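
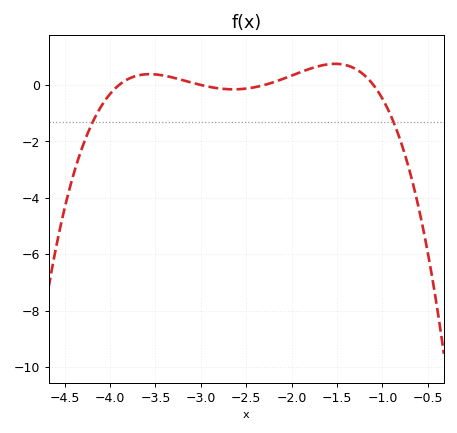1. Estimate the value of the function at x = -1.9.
0.4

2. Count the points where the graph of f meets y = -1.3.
2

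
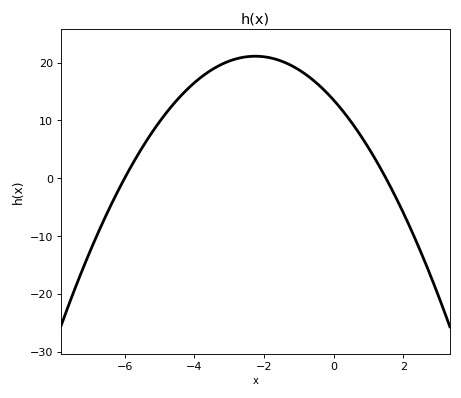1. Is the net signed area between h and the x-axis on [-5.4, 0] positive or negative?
positive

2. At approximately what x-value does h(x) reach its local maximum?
-2.2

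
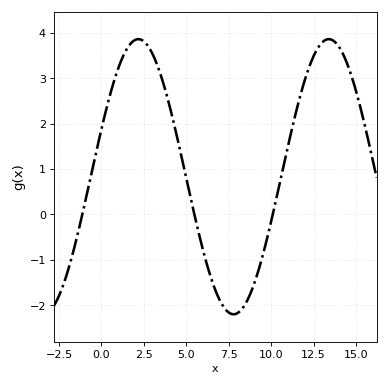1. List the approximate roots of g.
-1.12, 5.48, 10.1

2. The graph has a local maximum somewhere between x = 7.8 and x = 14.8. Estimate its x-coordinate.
13.4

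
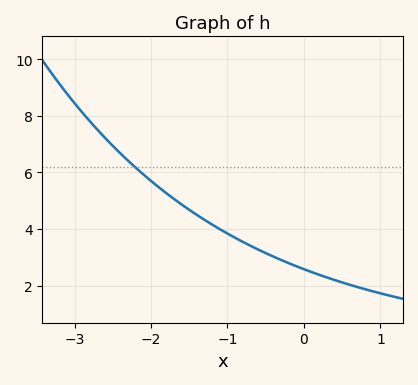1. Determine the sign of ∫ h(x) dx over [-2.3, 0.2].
positive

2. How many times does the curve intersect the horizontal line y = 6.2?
1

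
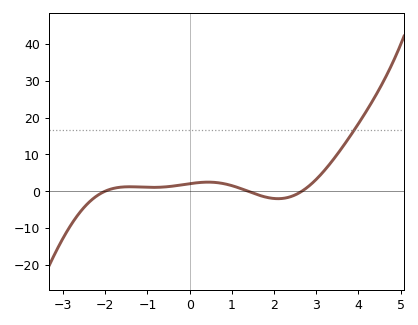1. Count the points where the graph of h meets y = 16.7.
1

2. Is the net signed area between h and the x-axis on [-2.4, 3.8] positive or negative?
positive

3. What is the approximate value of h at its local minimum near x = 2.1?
-2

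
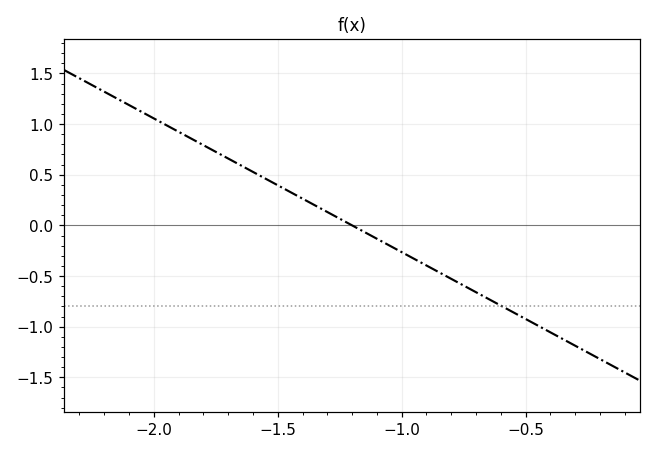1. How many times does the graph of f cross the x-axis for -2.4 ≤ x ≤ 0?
1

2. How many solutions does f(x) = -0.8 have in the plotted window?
1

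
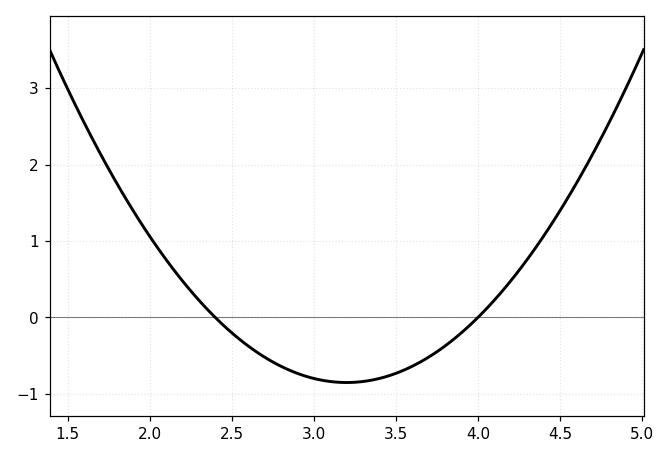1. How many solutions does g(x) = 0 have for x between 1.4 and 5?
2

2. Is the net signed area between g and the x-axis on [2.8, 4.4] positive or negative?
negative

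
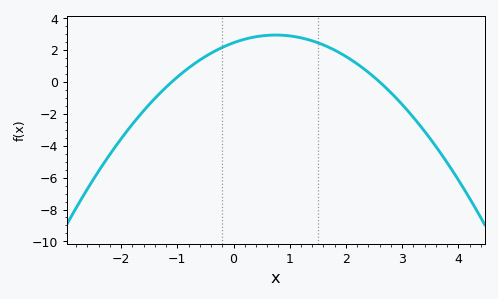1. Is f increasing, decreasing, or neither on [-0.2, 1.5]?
neither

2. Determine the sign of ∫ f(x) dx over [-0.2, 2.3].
positive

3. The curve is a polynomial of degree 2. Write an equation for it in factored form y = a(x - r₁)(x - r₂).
y = -0.86(x + 1.1)(x - 2.6)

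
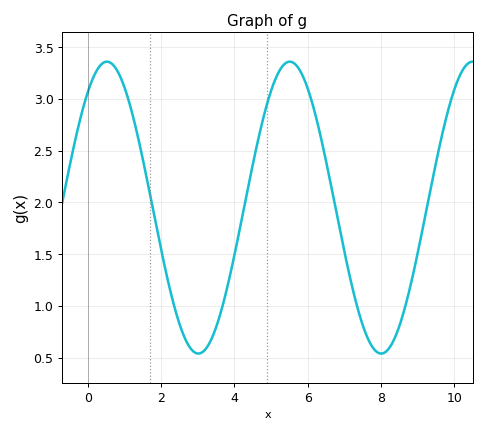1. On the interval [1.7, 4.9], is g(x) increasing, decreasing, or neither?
neither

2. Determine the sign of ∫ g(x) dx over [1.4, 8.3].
positive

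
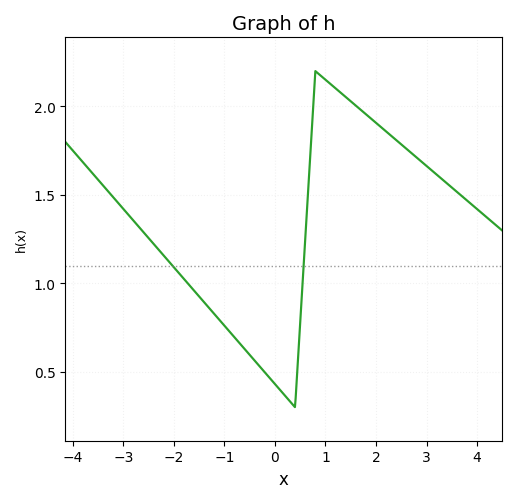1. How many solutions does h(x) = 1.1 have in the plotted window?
2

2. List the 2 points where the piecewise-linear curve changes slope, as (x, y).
(0.4, 0.3); (0.8, 2.2)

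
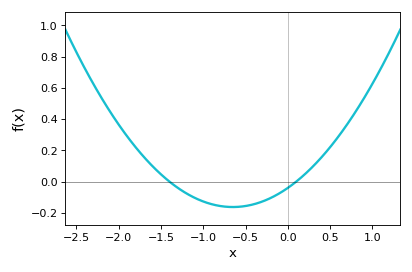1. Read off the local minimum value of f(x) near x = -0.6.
-0.163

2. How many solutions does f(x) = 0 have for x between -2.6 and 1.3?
2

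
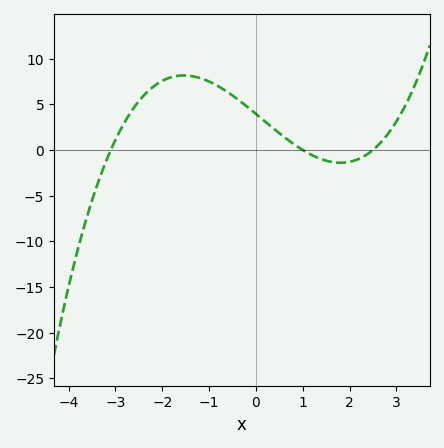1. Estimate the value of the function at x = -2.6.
4.5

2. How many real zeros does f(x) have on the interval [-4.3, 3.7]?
3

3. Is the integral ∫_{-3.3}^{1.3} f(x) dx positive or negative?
positive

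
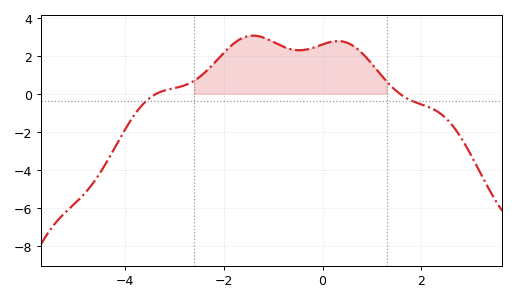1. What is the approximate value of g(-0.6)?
2.4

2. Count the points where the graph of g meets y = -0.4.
2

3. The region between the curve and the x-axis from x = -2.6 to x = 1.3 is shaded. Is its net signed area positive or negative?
positive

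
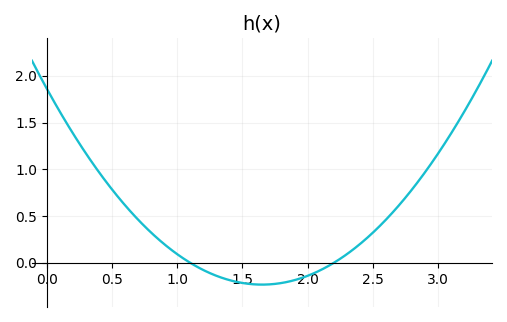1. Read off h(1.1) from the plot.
0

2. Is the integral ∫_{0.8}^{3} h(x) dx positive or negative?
positive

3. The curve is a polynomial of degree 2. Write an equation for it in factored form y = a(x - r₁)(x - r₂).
y = 0.77(x - 1.1)(x - 2.2)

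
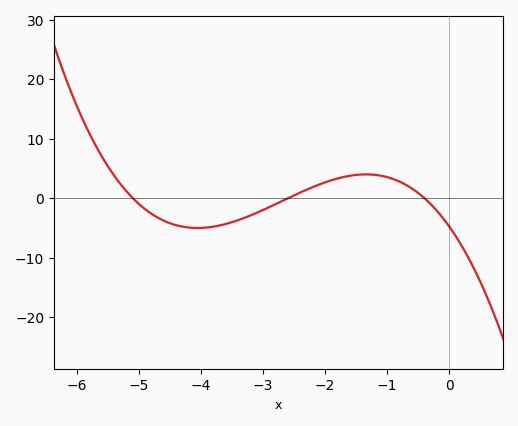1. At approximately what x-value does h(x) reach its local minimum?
-4.06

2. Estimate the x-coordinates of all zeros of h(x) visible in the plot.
-5.1, -2.6, -0.4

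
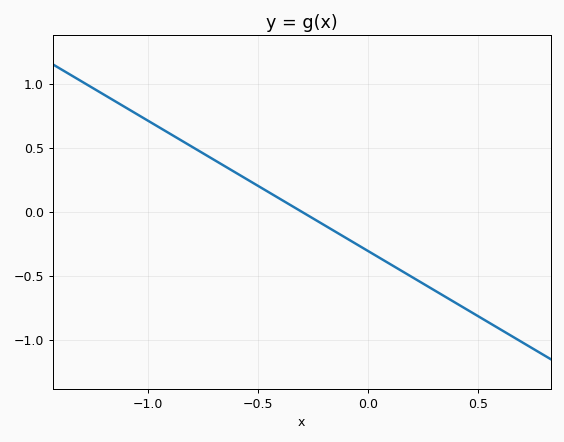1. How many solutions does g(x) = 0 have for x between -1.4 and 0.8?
1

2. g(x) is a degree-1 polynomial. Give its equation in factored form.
y = -1.02(x + 0.3)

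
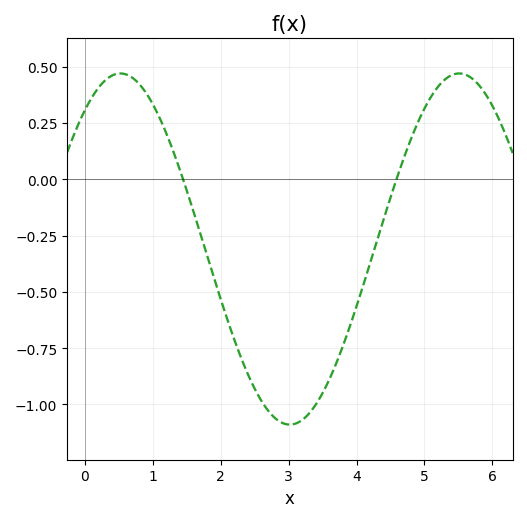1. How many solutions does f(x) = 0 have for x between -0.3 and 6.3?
2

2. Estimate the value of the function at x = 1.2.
0.2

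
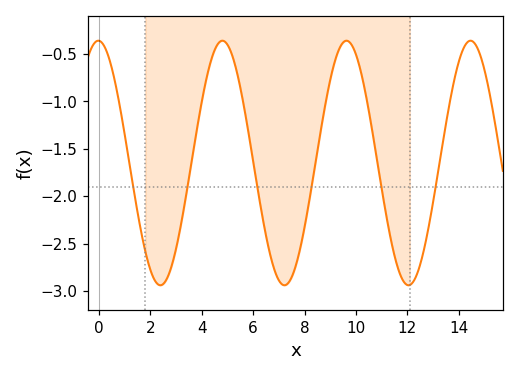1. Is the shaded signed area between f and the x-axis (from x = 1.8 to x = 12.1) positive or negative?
negative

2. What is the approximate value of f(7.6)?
-2.78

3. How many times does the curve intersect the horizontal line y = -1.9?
6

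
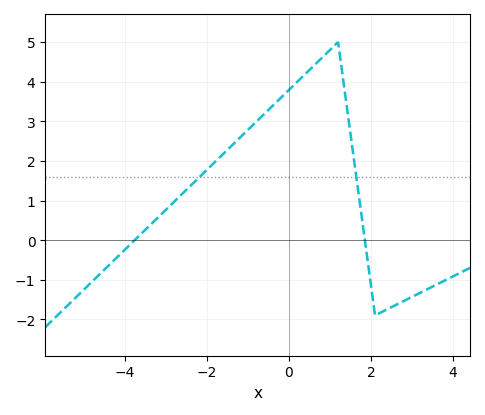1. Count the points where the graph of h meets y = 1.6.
2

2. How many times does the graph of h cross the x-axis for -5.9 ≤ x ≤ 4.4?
2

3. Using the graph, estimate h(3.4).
-1.2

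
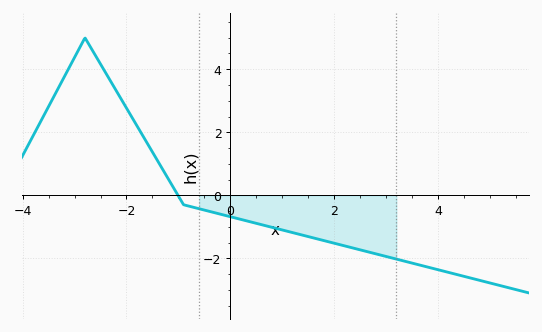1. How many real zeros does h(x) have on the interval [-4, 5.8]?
1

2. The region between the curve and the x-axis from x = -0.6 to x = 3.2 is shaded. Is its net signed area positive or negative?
negative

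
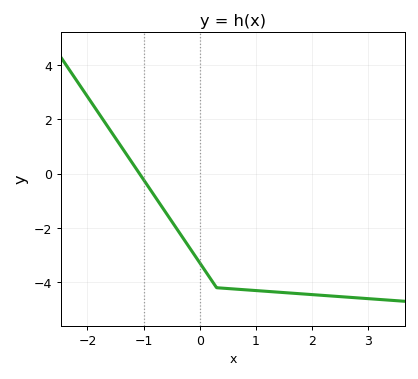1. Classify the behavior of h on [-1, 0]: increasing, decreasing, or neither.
decreasing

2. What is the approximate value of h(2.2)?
-4.4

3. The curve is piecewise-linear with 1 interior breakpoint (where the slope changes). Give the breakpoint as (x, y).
(0.3, -4.2)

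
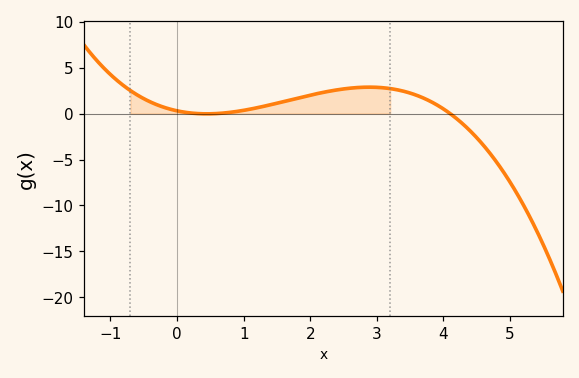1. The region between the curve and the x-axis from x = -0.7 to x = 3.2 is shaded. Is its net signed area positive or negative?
positive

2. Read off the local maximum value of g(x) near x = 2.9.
2.87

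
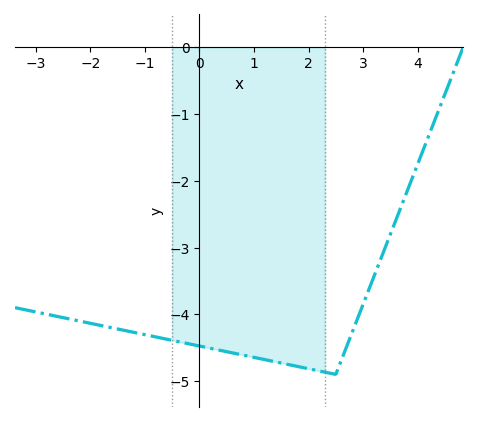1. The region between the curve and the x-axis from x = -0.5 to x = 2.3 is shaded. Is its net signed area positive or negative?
negative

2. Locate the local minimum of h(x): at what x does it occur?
2.4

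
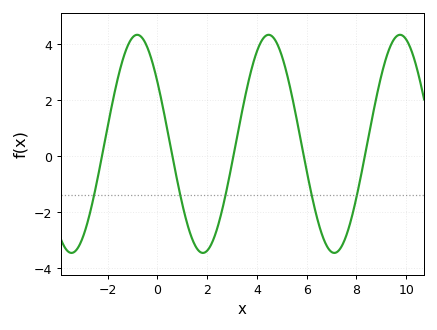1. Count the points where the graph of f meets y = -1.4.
5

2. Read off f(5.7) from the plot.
0.869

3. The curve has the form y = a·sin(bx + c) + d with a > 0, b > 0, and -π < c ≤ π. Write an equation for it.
y = 3.9sin(1.19x + 2.53) + 0.44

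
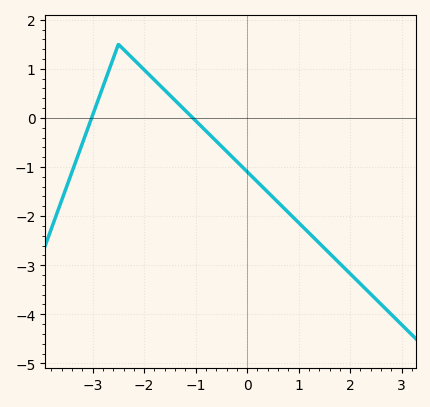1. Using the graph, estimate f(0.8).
-1.9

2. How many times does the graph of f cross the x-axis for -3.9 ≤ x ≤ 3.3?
2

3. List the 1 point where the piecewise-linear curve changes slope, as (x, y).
(-2.5, 1.5)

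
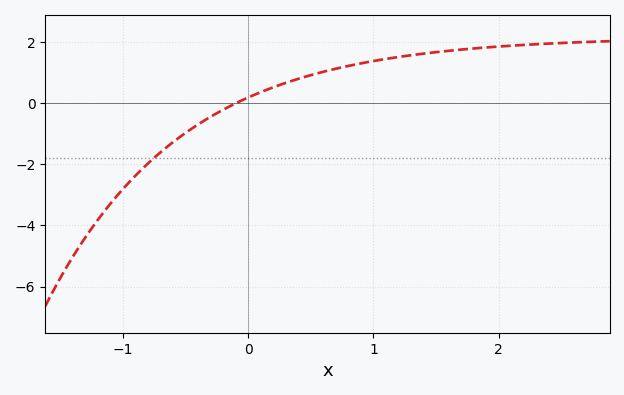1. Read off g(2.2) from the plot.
1.91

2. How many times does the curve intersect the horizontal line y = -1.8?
1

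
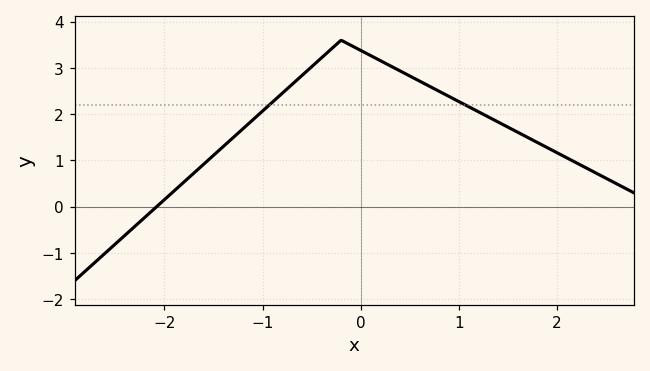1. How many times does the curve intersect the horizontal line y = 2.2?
2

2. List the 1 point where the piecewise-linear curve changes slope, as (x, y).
(-0.2, 3.6)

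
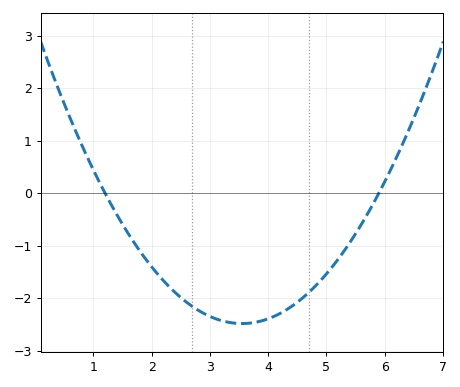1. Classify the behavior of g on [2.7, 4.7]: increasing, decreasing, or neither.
neither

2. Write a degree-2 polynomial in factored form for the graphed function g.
y = 0.45(x - 1.2)(x - 5.9)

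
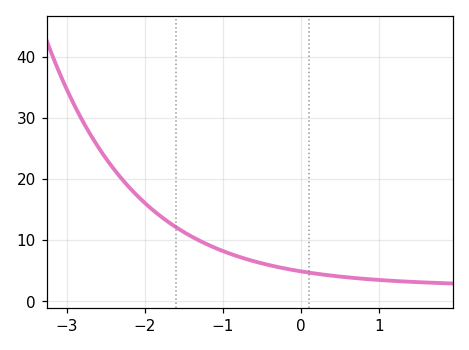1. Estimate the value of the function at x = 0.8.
3.65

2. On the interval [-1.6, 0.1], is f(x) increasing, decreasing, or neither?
decreasing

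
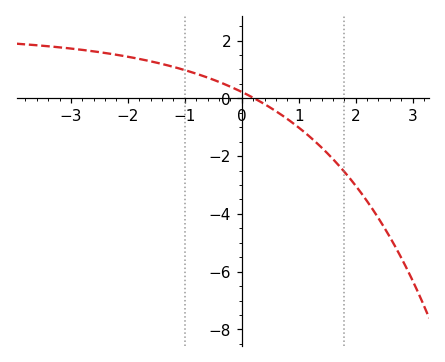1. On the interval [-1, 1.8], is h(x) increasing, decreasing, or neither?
decreasing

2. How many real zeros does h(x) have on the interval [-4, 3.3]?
1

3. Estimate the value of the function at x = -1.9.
1.4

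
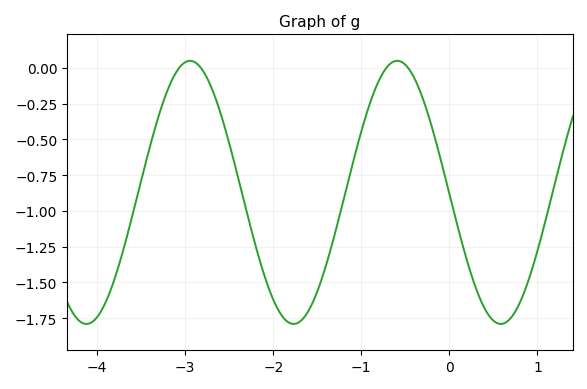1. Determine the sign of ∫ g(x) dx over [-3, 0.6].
negative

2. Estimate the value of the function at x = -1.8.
-1.79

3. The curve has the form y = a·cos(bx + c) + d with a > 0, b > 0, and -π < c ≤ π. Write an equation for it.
y = 0.92cos(2.67x + 1.58) - 0.87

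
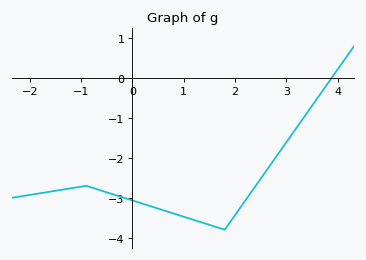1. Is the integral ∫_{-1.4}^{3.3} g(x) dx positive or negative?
negative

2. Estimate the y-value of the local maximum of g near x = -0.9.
-2.7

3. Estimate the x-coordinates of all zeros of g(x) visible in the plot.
3.88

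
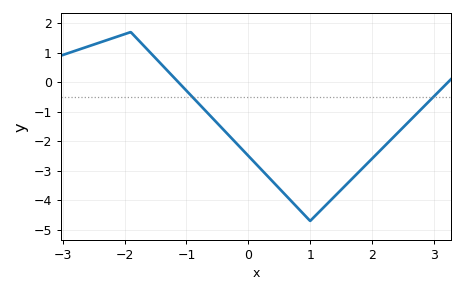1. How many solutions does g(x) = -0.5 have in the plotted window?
2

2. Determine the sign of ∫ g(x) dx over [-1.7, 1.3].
negative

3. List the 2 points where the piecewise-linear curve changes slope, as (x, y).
(-1.9, 1.7); (1, -4.7)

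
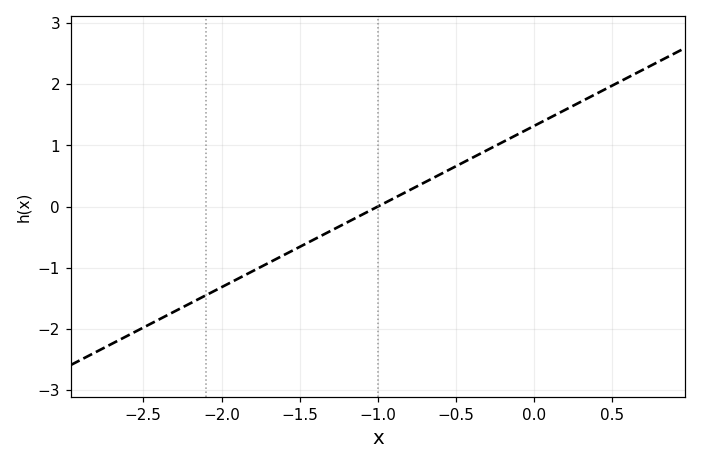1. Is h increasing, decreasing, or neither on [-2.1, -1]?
increasing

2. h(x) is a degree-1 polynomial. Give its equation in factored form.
y = 1.32(x + 1)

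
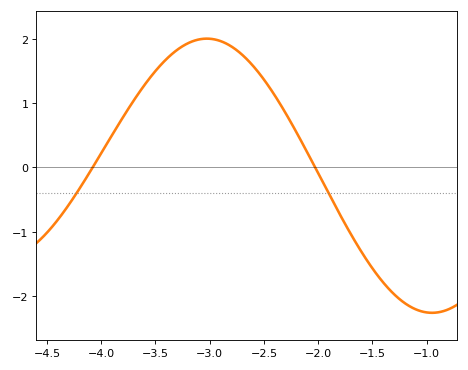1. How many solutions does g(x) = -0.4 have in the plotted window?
2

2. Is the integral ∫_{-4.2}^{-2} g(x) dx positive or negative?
positive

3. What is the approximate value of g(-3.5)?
1.5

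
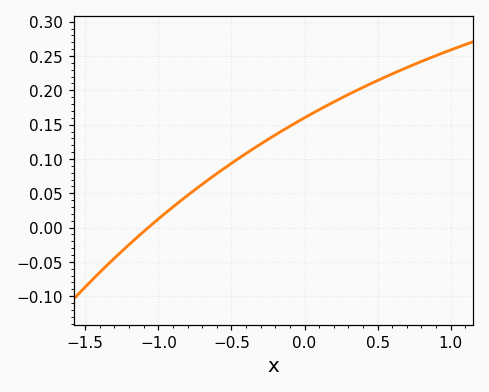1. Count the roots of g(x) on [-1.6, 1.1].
1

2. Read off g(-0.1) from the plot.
0.148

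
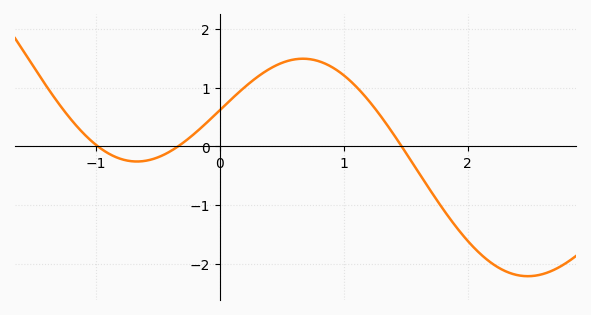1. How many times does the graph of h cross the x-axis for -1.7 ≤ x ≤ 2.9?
3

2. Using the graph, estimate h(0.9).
1.36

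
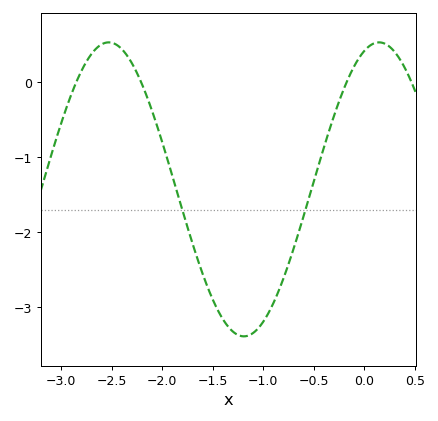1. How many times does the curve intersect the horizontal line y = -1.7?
2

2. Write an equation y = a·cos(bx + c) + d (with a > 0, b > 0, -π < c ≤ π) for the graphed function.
y = 1.96cos(2.35x - 0.342) - 1.43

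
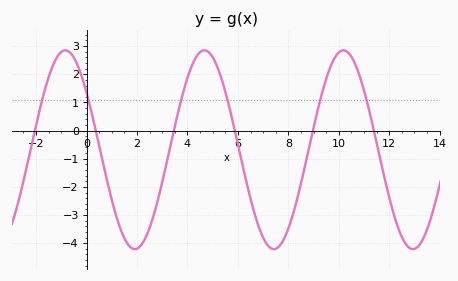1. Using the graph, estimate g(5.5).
1.38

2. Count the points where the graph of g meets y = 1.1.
6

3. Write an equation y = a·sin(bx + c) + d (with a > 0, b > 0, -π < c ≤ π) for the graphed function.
y = 3.53sin(1.14x + 2.53) - 0.68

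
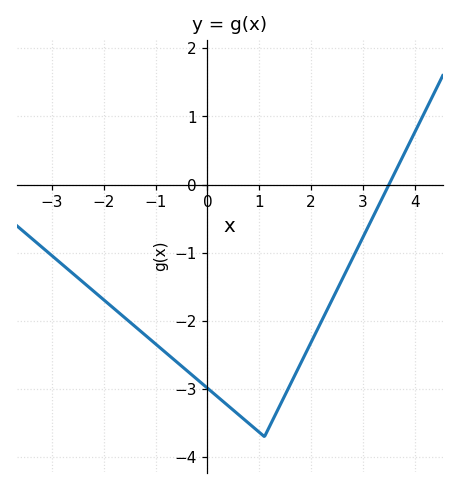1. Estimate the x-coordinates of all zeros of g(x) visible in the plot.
3.5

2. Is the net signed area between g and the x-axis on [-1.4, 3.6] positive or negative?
negative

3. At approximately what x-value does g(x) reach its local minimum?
1.1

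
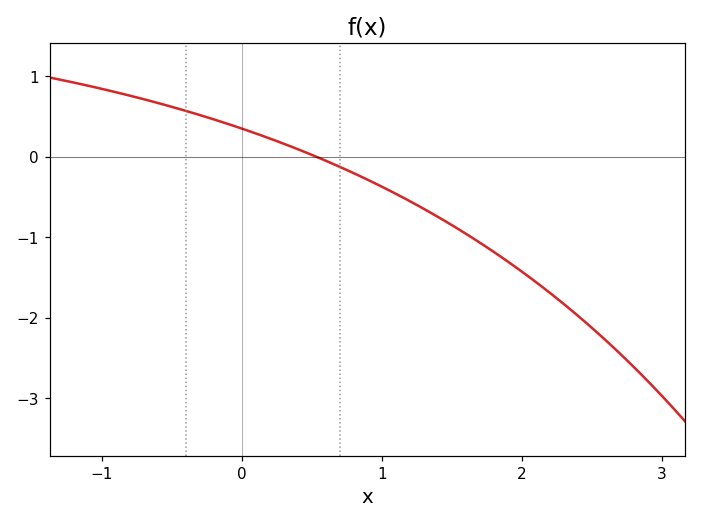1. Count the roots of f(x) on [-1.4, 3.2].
1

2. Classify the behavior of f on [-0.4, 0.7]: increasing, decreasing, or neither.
decreasing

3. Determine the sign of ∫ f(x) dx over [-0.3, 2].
negative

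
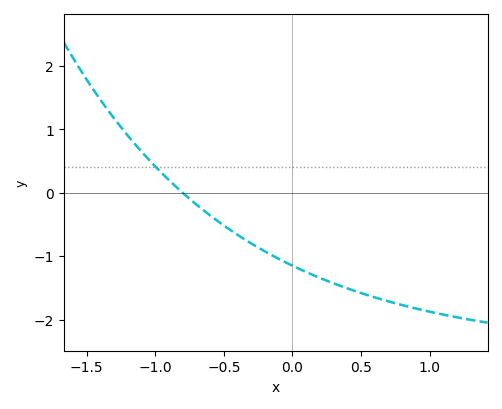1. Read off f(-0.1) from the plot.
-1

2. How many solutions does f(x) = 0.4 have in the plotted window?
1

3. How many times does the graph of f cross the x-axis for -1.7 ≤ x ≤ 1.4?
1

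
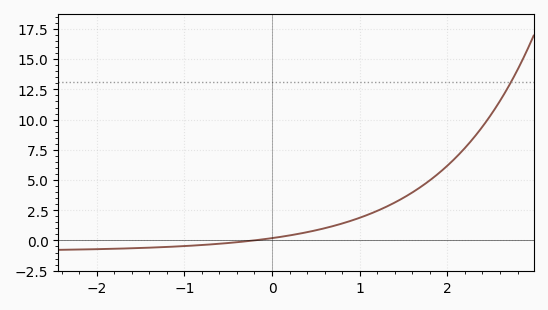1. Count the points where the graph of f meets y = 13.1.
1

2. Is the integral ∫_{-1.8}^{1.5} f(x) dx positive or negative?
positive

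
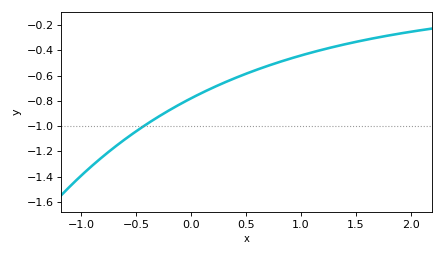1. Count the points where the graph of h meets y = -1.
1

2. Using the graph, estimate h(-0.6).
-1.1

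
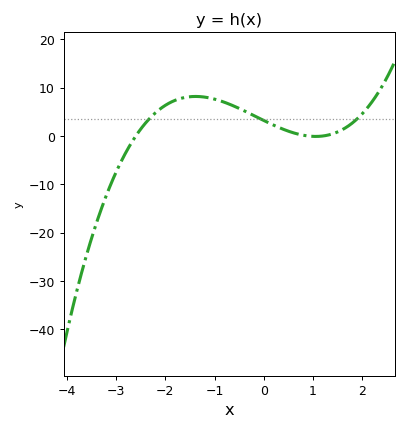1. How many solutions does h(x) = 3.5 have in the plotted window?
3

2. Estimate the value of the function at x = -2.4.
3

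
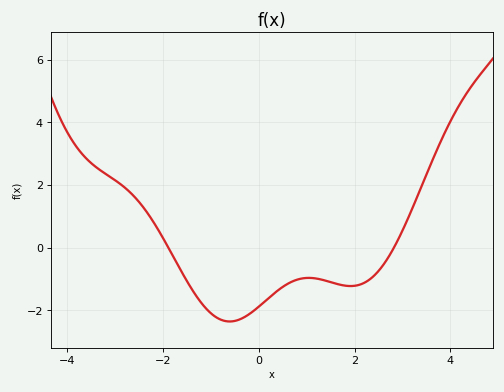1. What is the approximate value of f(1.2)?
-1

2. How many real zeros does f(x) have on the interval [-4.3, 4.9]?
2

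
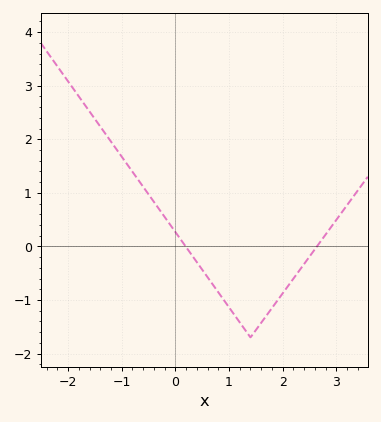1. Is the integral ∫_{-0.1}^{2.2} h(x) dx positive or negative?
negative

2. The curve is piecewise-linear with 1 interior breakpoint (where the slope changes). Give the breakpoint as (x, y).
(1.4, -1.7)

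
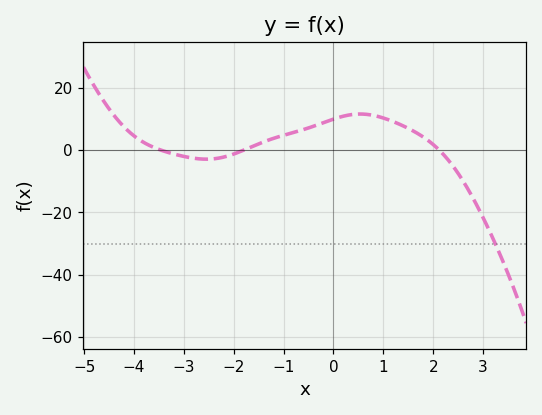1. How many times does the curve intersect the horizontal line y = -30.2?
1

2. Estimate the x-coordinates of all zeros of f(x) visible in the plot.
-3.4, -1.8, 2.2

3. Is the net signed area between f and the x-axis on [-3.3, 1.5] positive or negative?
positive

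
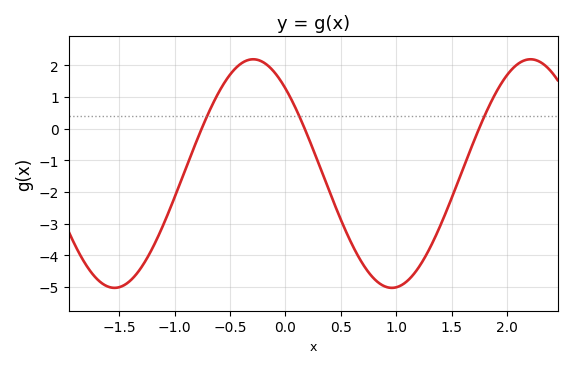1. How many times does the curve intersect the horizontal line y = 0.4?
3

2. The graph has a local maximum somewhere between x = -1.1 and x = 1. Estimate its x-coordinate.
-0.3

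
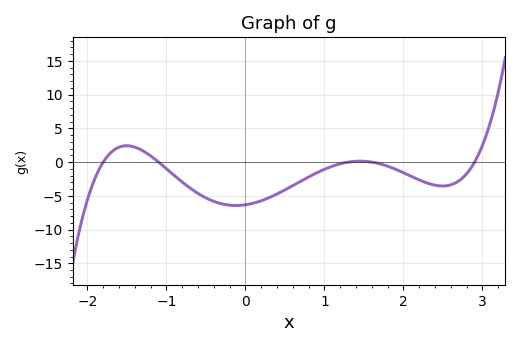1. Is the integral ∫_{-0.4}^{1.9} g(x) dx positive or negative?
negative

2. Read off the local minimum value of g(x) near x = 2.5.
-3.54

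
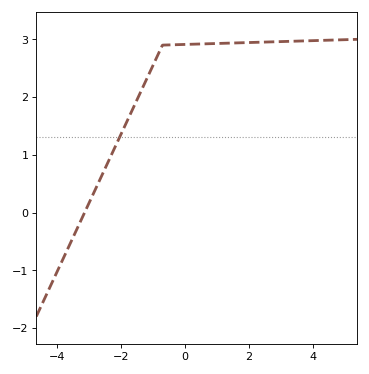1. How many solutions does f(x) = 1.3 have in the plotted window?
1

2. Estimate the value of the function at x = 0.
2.9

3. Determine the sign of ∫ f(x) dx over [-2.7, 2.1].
positive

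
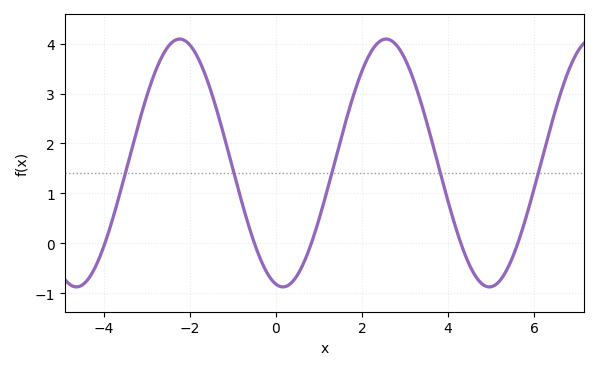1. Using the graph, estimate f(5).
-0.9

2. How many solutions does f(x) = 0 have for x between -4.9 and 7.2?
5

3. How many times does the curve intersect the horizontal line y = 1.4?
5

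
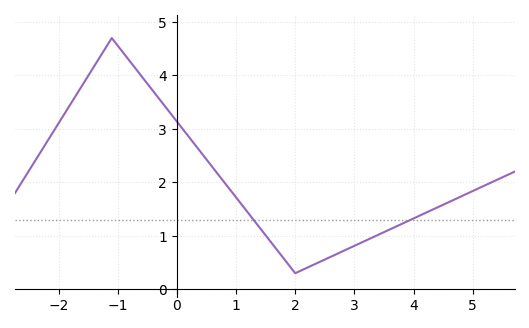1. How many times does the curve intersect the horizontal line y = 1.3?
2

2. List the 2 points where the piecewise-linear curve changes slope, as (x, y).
(-1.1, 4.7); (2, 0.3)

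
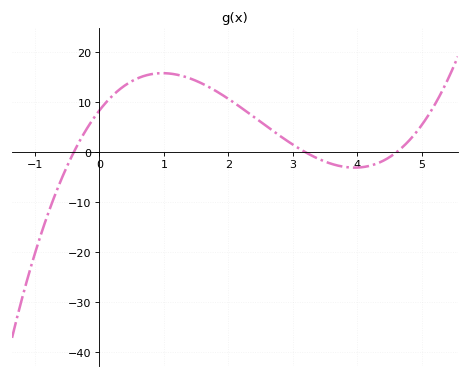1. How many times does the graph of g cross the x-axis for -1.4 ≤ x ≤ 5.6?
3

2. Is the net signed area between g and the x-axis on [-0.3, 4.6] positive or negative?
positive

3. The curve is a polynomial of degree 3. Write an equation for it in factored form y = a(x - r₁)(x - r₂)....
y = 1.43(x + 0.4)(x - 3.2)(x - 4.6)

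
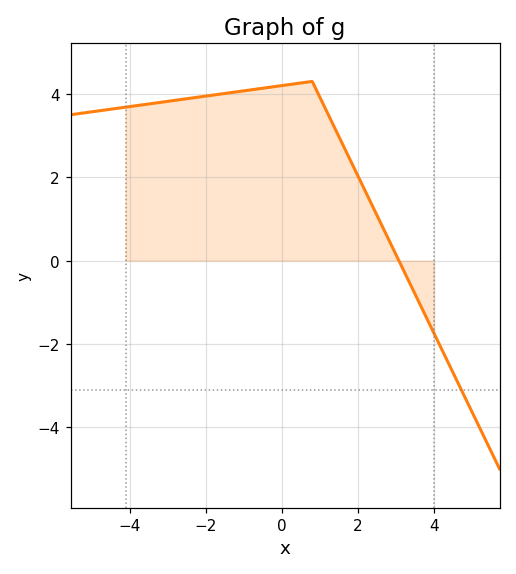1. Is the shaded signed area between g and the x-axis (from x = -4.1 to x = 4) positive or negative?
positive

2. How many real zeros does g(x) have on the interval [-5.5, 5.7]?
1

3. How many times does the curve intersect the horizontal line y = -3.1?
1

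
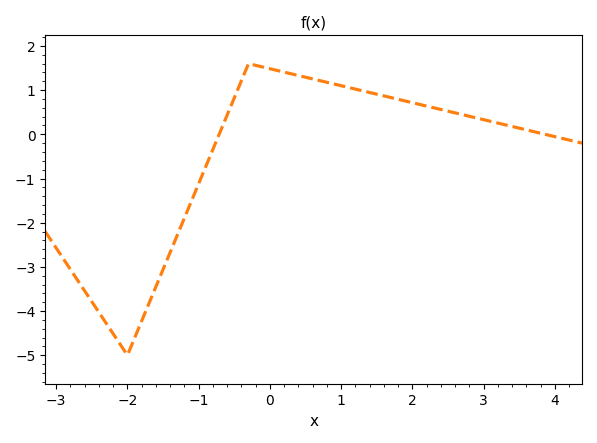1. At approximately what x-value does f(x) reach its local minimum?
-2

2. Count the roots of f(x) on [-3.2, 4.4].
2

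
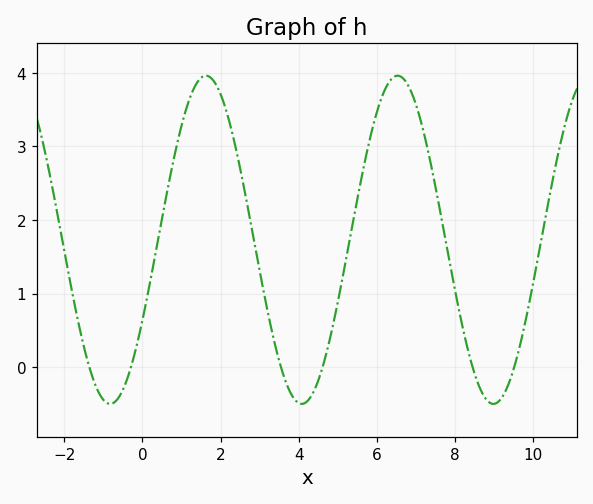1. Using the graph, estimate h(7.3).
2.97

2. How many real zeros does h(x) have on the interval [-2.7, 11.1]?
6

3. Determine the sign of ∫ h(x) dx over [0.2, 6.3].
positive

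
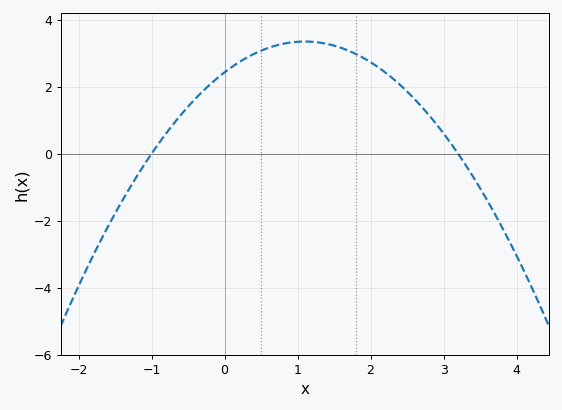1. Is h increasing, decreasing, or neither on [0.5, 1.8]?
neither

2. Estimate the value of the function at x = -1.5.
-1.79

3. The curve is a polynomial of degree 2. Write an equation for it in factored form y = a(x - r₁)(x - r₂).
y = -0.76(x + 1)(x - 3.2)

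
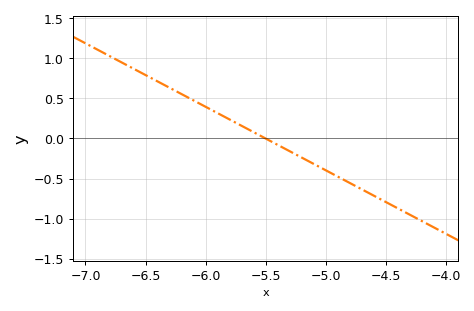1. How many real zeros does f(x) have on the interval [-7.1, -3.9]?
1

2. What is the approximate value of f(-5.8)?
0.237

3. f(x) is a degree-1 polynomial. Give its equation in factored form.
y = -0.79(x + 5.5)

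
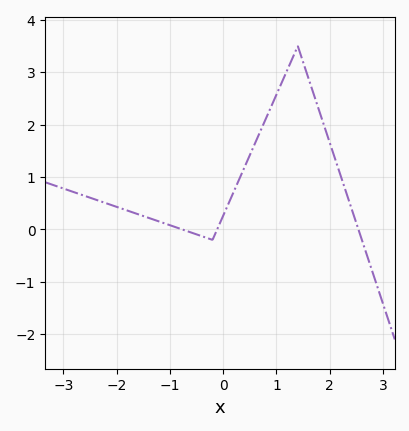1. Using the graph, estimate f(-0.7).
-0.025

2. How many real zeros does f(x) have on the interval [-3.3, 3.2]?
3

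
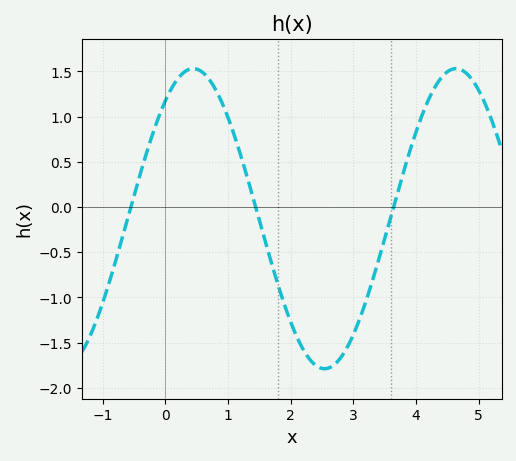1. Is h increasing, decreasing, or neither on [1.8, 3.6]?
neither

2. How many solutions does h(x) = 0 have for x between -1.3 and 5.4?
3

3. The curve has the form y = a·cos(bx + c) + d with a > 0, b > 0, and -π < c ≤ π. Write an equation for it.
y = 1.66cos(1.5x - 0.67) - 0.13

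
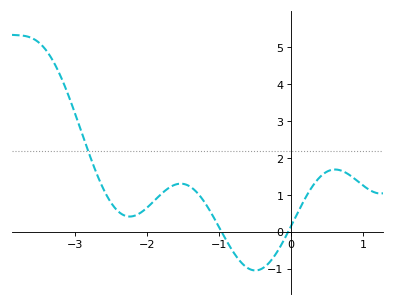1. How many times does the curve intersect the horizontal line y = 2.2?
1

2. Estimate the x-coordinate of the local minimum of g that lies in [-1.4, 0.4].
-0.496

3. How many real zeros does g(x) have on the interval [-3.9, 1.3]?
2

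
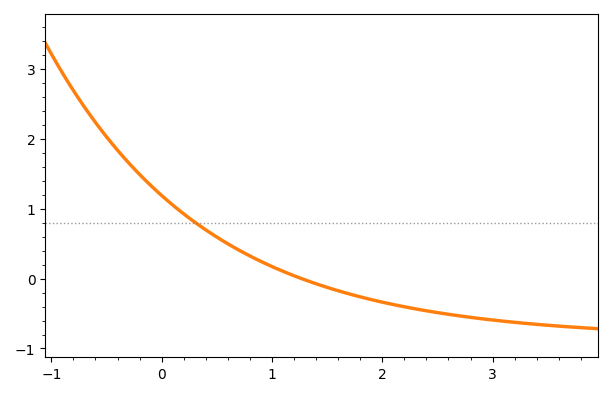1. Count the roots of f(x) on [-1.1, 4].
1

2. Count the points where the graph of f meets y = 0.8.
1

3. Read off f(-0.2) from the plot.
1.5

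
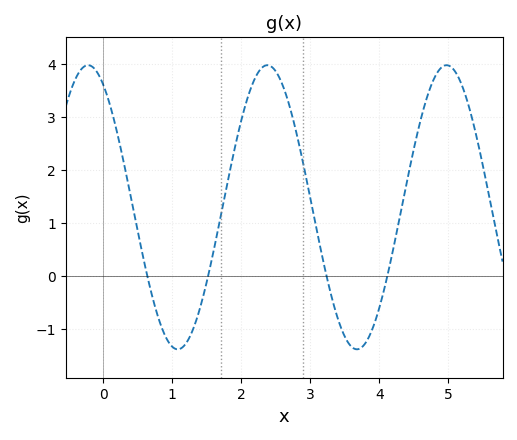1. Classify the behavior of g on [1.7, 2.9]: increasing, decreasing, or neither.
neither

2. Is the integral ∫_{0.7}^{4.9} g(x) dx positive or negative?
positive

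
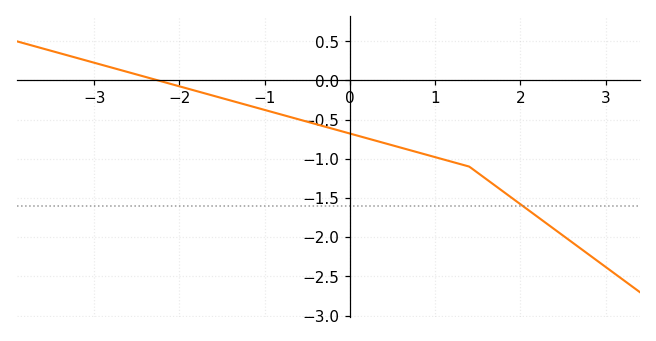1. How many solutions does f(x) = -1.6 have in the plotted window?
1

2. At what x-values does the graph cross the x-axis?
-2.25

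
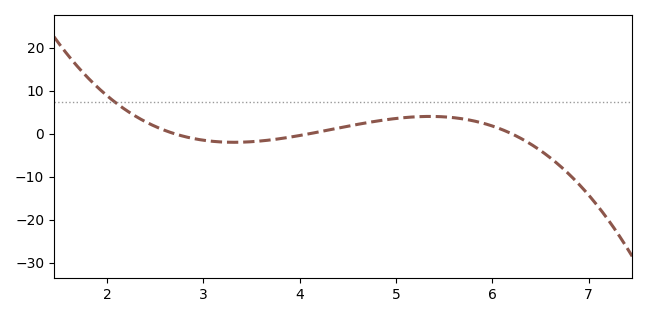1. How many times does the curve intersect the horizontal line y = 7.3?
1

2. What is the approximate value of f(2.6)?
0.772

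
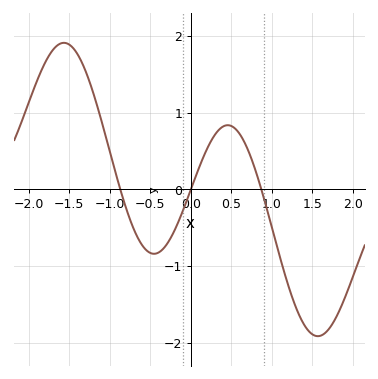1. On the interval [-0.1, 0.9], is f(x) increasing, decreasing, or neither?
neither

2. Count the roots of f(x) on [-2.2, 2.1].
3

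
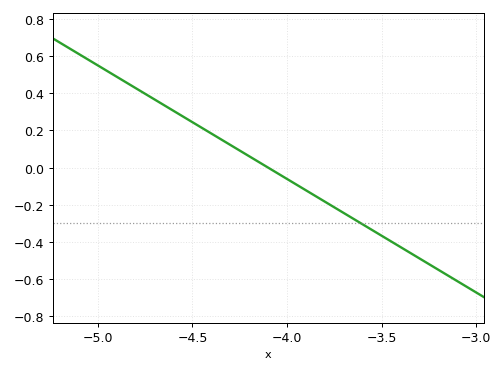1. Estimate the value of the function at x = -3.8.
-0.18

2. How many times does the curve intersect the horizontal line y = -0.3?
1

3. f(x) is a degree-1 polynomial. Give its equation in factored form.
y = -0.61(x + 4.1)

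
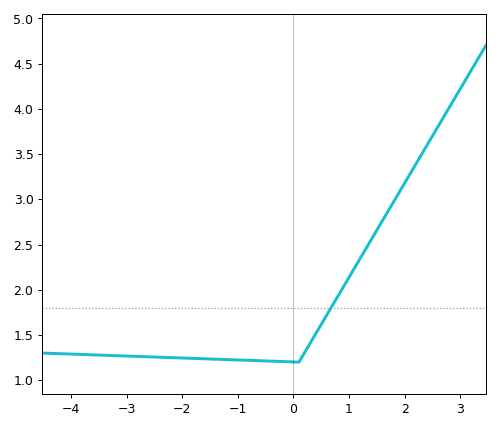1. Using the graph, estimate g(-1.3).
1.25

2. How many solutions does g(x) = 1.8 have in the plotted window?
1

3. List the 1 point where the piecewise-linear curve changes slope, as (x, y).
(0.1, 1.2)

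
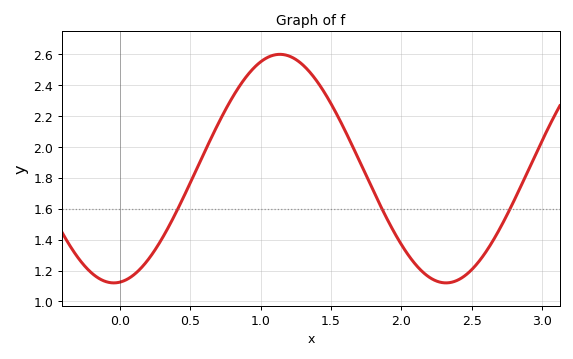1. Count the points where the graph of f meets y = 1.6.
3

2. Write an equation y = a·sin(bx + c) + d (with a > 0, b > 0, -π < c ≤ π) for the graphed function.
y = 0.74sin(2.7x - 1.5) + 1.86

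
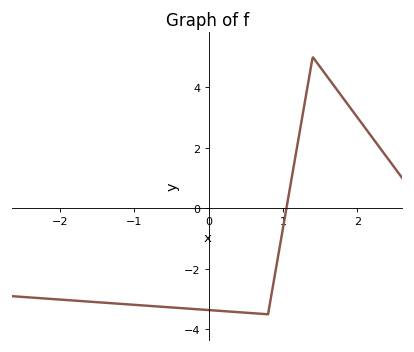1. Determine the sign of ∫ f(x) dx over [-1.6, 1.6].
negative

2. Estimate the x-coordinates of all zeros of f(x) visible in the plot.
1.05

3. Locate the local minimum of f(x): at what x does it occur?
0.8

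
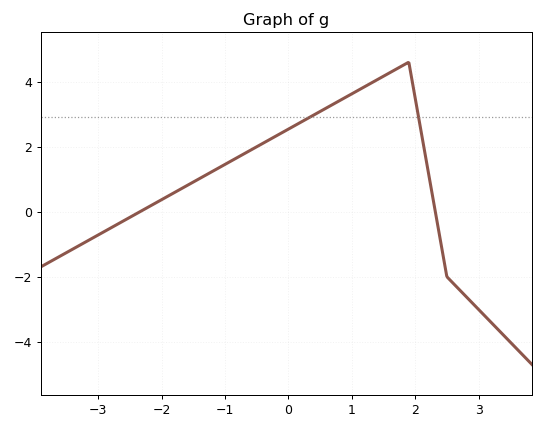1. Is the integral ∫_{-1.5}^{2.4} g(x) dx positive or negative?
positive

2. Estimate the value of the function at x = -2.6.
-0.281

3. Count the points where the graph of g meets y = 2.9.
2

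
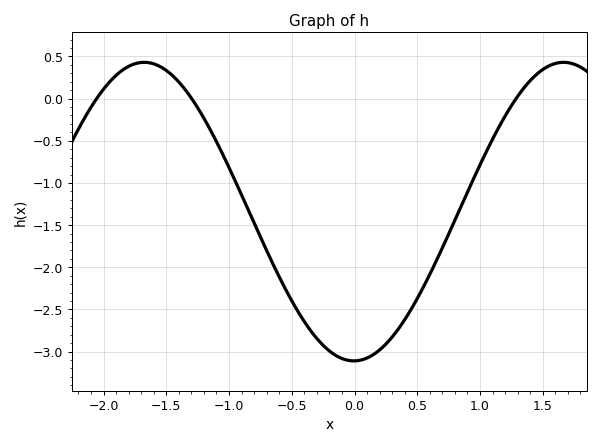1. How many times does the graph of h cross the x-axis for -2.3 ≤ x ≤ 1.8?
3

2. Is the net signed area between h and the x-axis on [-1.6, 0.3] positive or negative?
negative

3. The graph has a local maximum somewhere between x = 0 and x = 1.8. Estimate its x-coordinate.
1.67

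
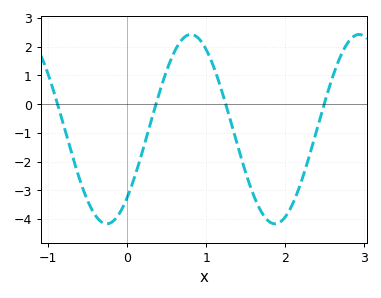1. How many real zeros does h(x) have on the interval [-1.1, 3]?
4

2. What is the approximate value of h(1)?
1.91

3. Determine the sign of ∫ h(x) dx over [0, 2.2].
negative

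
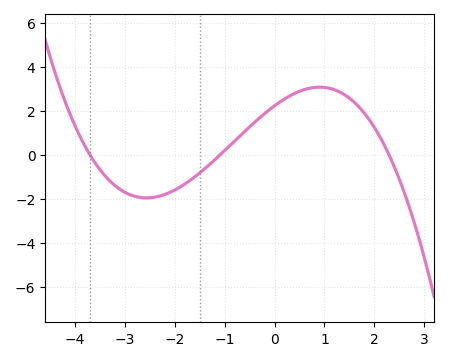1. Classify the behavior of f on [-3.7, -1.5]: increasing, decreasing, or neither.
neither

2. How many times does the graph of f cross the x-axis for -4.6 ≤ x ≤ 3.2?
3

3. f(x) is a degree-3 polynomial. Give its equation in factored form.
y = -0.24(x + 3.7)(x + 1.1)(x - 2.3)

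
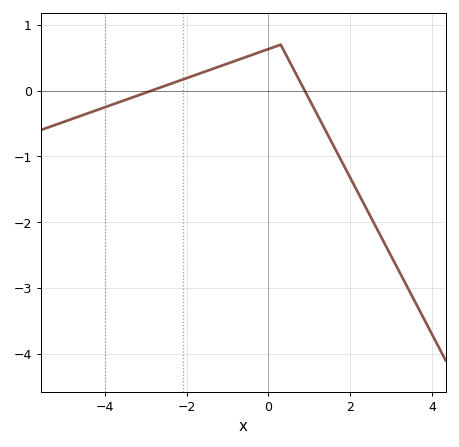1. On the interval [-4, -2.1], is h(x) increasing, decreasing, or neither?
increasing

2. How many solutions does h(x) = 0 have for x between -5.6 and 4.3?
2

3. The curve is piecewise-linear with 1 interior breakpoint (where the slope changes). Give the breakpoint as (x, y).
(0.3, 0.7)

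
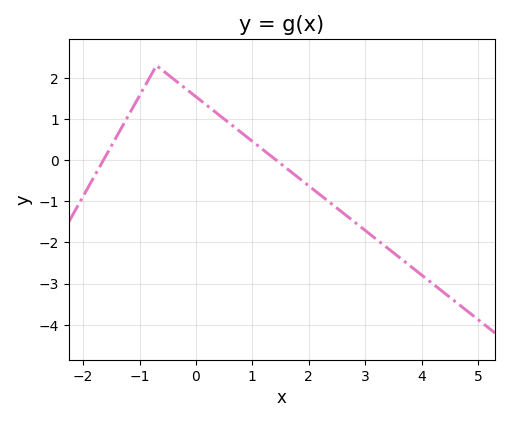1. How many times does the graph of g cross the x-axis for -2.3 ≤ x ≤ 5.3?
2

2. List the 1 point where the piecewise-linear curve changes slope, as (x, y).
(-0.7, 2.3)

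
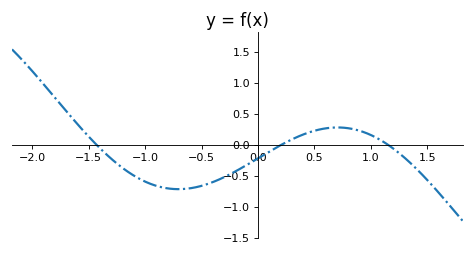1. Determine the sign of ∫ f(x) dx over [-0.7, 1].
negative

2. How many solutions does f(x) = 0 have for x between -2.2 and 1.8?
3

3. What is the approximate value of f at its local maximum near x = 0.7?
0.281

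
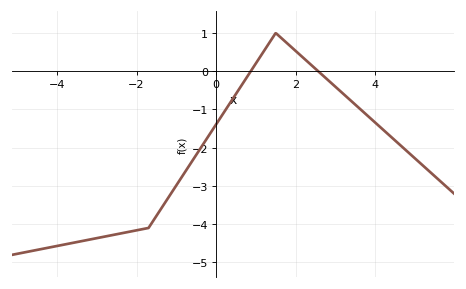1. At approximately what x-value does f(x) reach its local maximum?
1.6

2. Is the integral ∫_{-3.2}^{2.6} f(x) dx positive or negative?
negative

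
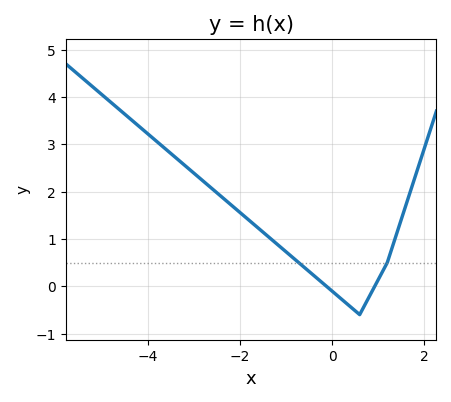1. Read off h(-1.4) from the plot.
1.1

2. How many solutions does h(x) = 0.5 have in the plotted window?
2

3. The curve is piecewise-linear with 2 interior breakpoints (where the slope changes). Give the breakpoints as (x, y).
(0.6, -0.6); (1.2, 0.5)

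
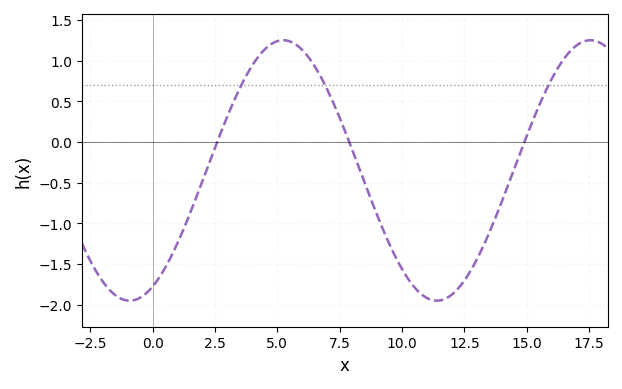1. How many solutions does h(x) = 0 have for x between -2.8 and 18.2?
3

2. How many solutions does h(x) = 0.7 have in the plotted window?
3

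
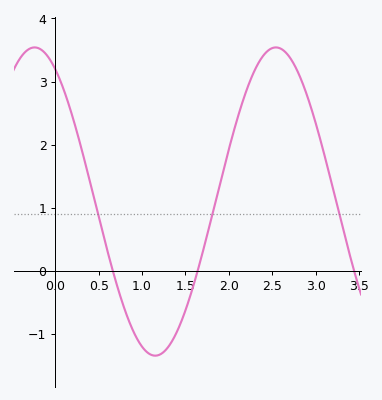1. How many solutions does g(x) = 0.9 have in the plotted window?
3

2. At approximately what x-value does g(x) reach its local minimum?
1.15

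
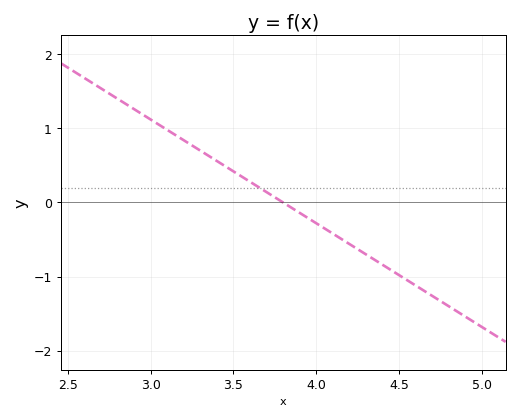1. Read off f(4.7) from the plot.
-1.26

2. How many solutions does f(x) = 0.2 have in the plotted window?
1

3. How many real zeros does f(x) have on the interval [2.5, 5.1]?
1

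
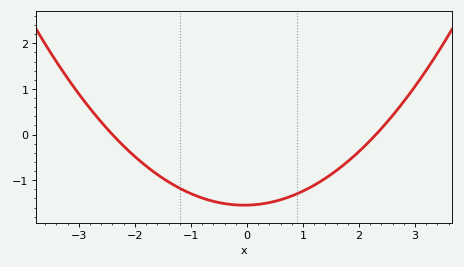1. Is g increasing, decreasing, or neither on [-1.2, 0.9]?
neither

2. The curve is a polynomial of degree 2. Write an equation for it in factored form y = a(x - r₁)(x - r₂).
y = 0.28(x + 2.4)(x - 2.3)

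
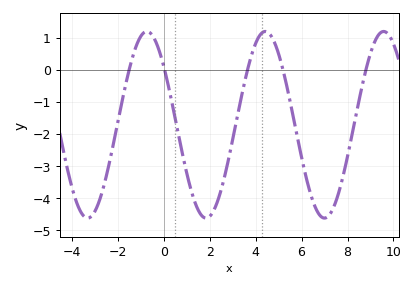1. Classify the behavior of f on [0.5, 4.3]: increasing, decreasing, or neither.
neither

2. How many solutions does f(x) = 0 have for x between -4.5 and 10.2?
5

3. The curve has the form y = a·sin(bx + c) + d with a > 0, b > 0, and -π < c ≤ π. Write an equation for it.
y = 2.91sin(1.2x + 2.5) - 1.72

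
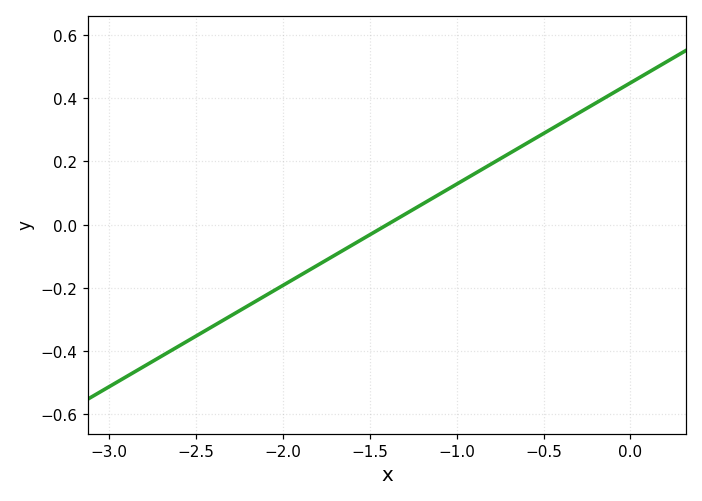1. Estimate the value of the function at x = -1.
0.128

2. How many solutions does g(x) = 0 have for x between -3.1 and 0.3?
1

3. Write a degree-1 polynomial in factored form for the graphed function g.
y = 0.32(x + 1.4)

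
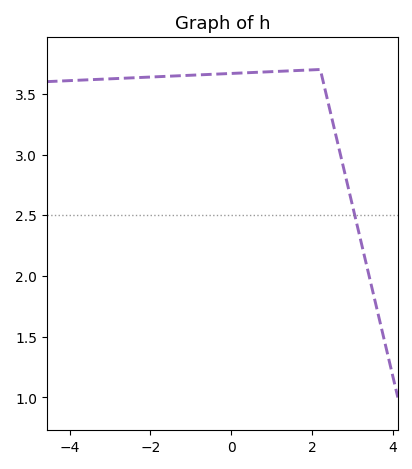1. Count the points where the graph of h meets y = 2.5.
1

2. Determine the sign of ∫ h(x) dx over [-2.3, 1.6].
positive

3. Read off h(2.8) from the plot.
2.85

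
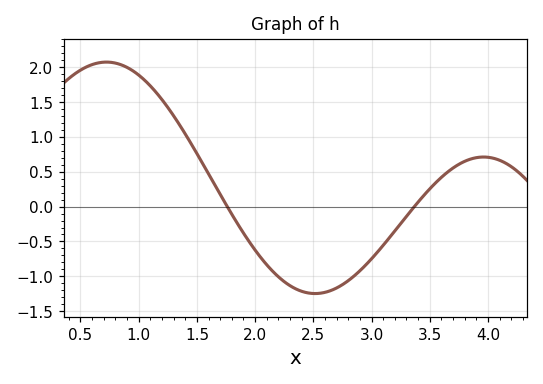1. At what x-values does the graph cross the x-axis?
1.76, 3.37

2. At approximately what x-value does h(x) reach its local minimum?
2.52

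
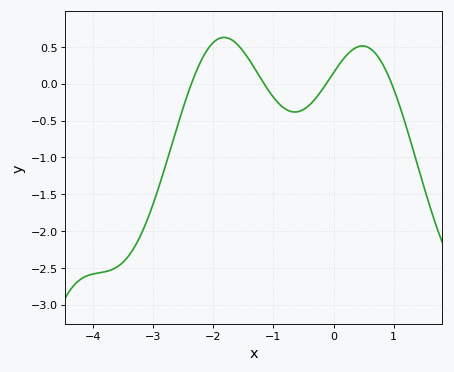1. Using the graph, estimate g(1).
-0.05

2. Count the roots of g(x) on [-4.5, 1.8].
4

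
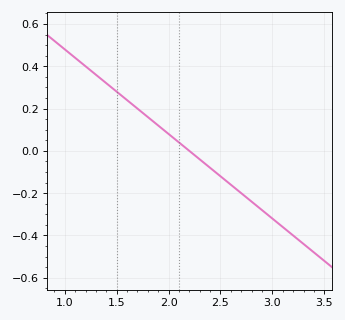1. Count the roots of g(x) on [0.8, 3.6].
1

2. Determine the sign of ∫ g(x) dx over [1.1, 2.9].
positive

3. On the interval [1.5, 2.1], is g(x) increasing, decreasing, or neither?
decreasing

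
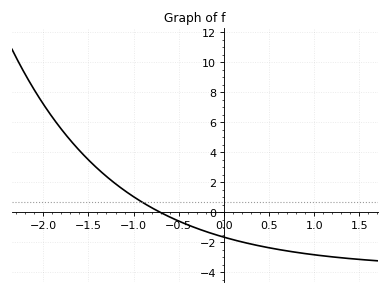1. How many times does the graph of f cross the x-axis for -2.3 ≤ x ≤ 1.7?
1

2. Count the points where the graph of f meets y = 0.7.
1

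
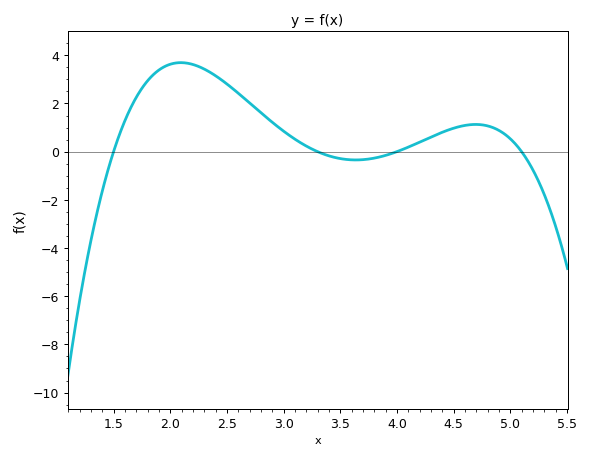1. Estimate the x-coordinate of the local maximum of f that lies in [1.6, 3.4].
2.1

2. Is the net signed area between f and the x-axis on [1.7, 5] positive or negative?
positive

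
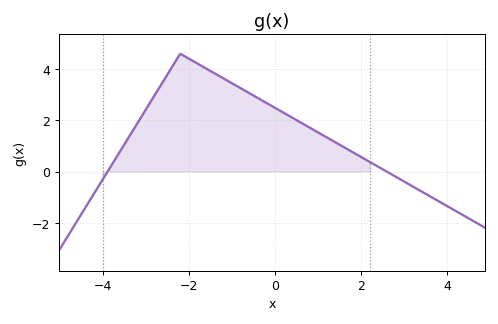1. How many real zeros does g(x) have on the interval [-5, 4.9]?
2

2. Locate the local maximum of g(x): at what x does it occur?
-2.2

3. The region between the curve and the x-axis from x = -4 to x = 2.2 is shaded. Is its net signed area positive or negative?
positive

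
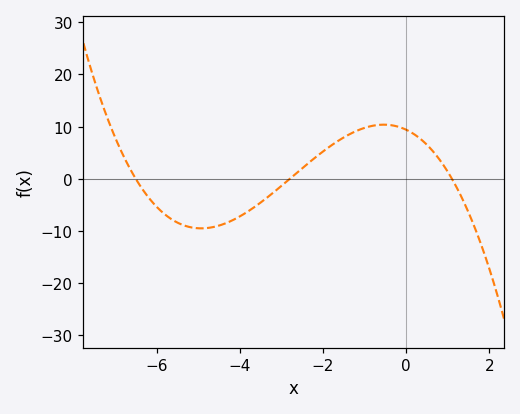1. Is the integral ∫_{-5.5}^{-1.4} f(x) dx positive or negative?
negative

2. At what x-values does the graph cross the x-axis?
-6.6, -2.8, 1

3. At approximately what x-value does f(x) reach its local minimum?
-5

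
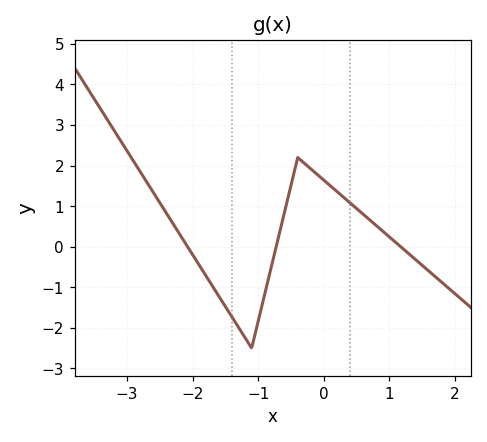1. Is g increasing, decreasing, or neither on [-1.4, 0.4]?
neither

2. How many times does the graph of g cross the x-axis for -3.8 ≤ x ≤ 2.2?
3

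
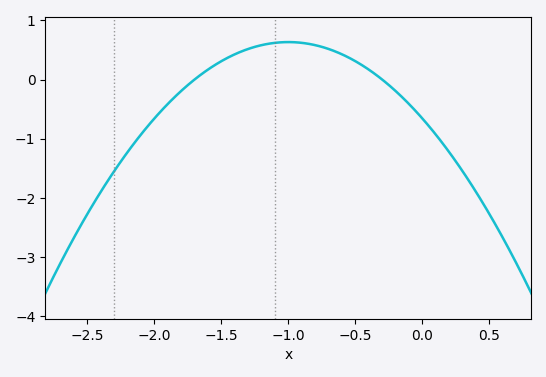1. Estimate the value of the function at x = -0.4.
0.2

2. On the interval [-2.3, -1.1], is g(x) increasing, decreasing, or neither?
increasing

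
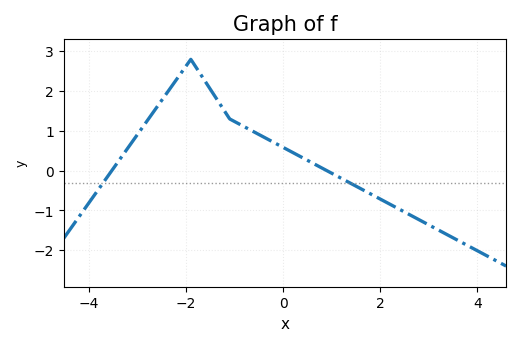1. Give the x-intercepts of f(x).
-3.6, 1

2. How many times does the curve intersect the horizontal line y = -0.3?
2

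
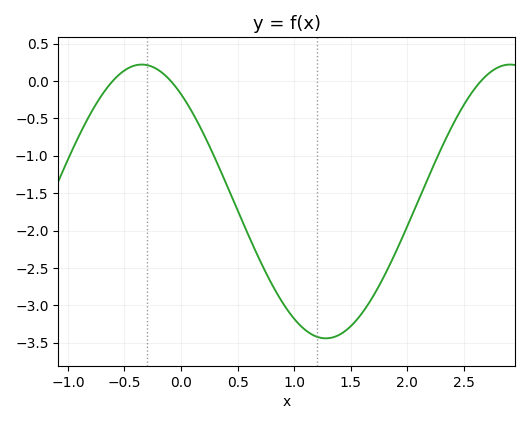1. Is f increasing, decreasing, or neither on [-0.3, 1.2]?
decreasing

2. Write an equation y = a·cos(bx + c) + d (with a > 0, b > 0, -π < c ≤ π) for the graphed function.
y = 1.83cos(1.93x + 0.67) - 1.61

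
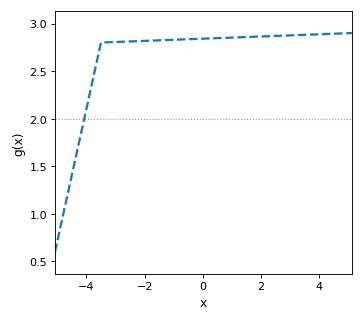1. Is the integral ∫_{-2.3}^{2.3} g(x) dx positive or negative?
positive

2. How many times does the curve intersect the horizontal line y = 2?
1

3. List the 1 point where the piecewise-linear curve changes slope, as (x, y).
(-3.5, 2.8)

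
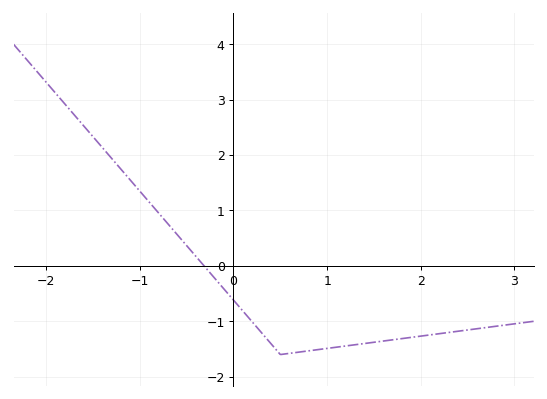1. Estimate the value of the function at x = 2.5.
-1.2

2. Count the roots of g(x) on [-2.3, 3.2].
1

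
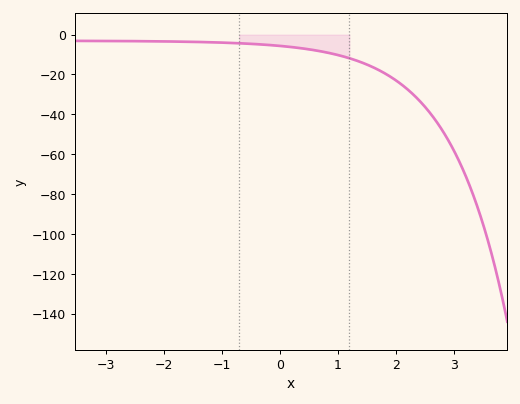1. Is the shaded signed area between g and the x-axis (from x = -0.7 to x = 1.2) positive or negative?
negative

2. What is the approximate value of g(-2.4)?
-4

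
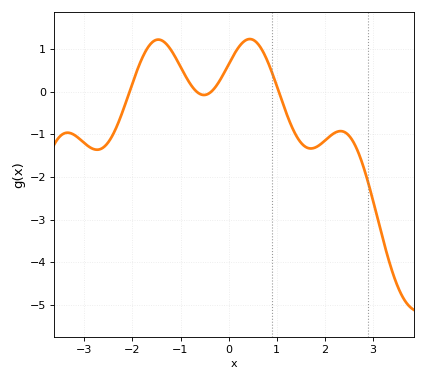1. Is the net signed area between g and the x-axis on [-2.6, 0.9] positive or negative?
positive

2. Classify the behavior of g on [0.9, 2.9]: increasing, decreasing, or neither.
neither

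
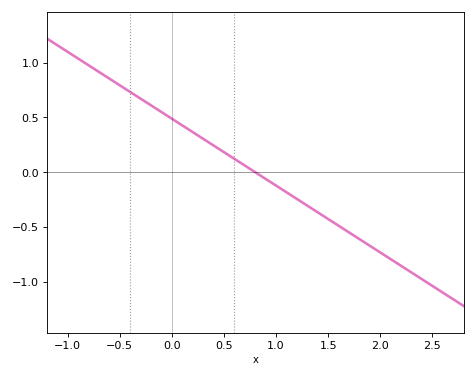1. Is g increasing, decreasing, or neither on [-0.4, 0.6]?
decreasing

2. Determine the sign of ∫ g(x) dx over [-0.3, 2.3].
negative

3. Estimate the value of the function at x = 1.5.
-0.45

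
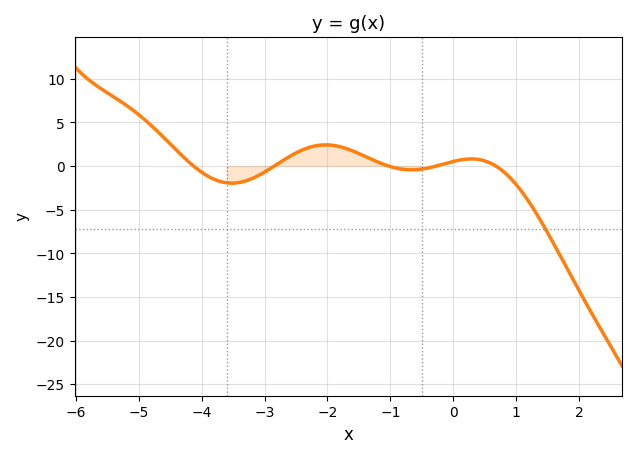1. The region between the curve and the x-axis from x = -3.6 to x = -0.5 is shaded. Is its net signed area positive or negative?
positive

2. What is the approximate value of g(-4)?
-0.5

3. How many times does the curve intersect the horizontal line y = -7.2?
1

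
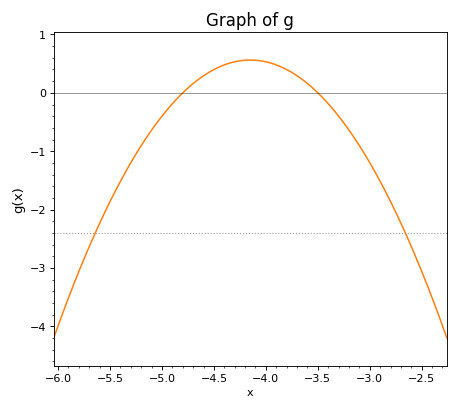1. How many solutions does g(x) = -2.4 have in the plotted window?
2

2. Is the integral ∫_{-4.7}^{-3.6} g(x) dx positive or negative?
positive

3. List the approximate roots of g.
-4.8, -3.5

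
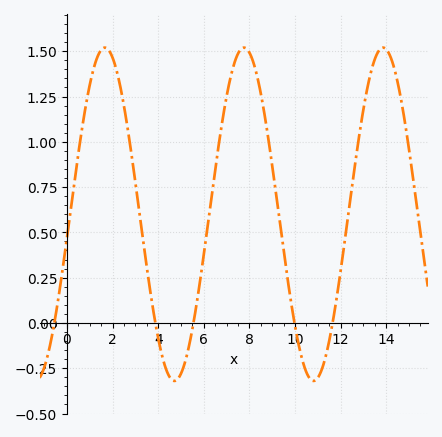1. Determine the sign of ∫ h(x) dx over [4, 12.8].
positive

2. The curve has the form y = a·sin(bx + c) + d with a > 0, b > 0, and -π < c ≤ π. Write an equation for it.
y = 0.92sin(1x - 0.14) + 0.6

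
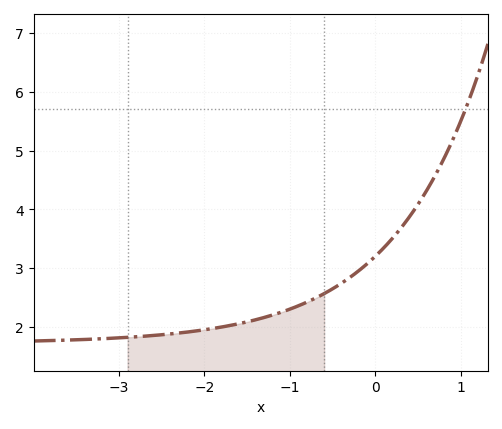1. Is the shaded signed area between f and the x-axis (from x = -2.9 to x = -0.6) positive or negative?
positive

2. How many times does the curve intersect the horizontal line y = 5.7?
1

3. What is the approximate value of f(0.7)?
4.6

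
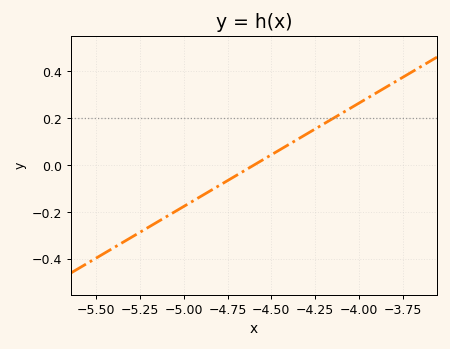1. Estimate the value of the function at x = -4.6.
0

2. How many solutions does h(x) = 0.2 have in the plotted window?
1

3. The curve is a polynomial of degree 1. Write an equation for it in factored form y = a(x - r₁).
y = 0.44(x + 4.6)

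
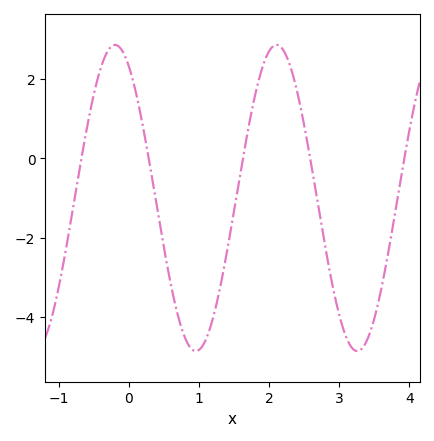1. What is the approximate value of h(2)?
2.6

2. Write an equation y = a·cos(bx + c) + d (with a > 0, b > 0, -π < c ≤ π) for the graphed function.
y = 3.86cos(2.7x + 0.53) - 1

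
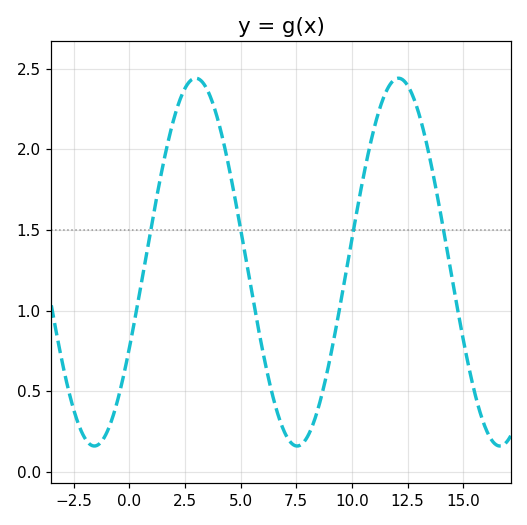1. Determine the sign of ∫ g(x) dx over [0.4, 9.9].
positive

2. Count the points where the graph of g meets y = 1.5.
4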